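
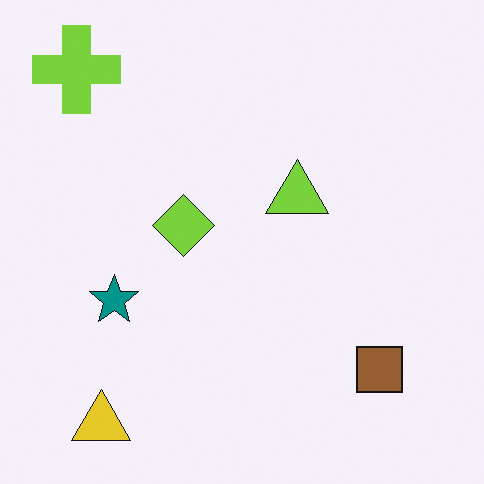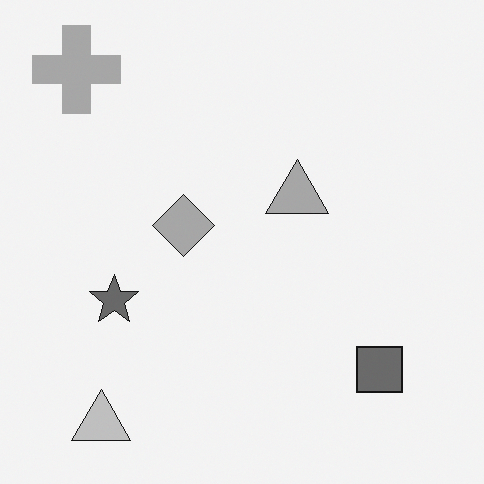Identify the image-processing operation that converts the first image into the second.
It was converted to grayscale.

All color is removed — every shape is now a shade of grey.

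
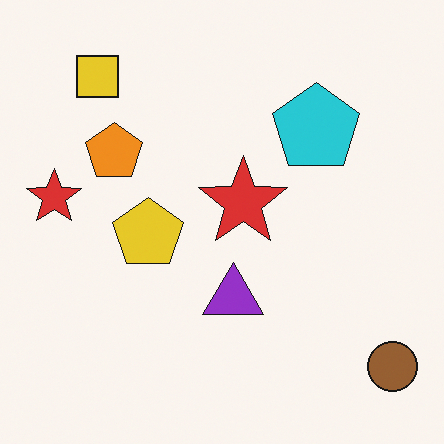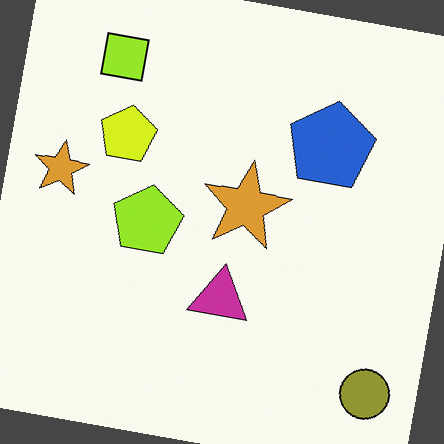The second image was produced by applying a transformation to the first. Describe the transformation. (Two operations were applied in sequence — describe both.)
It was rotated clockwise by a few degrees, then hue-shifted by a small amount.

Every shape is tilted by the same angle and the image corners show triangular fill wedges — a whole-image rotation by a non-right angle. Every shape's color has rotated by the same amount around the hue wheel — a uniform hue shift.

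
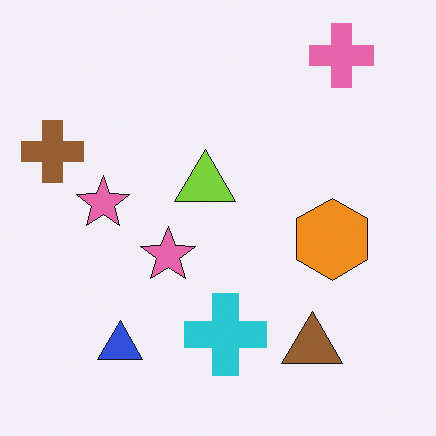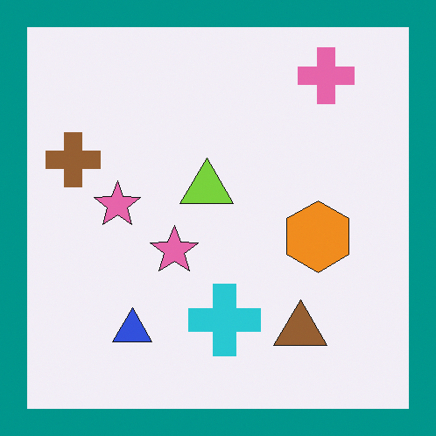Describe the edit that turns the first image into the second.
Framed with a teal border.

A solid teal frame runs around the edge of the second image, with the content slightly shrunk inside it.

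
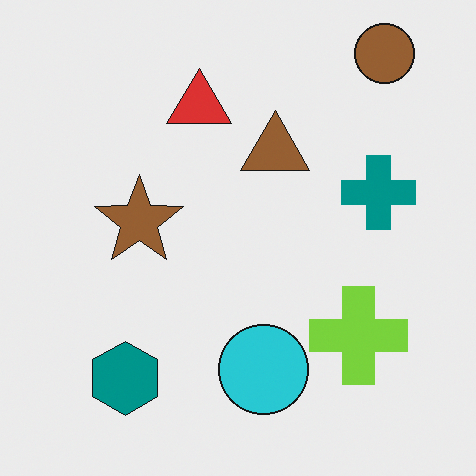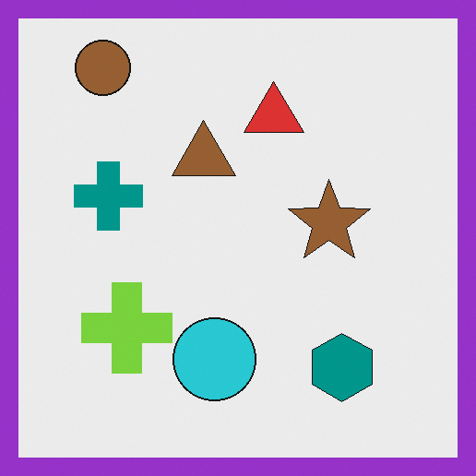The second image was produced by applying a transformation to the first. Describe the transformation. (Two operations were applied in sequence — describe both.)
The image was flipped horizontally (left ↔ right), then framed with a purple border.

The brown circle is in the top-right of the first image and the top-left of the second — shapes on opposite sides of the vertical midline have swapped in a mirror flip. A solid purple frame runs around the edge of the second image, with the content slightly shrunk inside it.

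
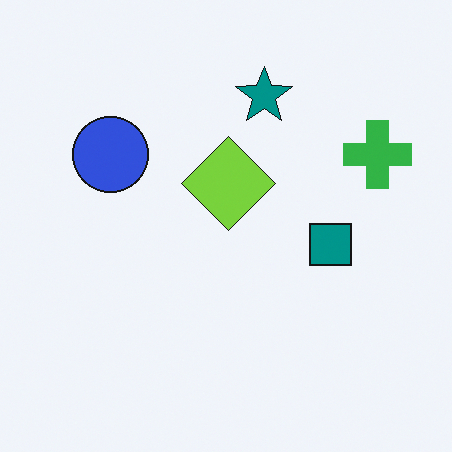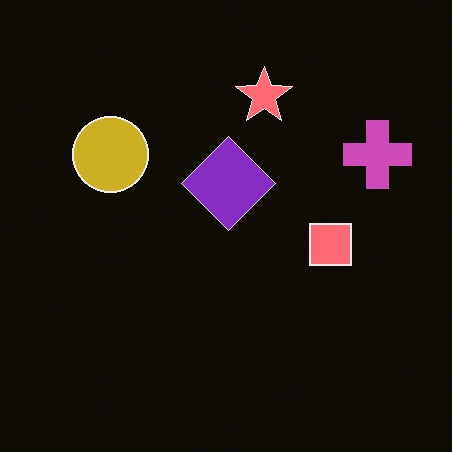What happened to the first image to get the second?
This is the original image color-inverted (negative).

The light background has become dark and every shape's color is its complement — a photographic negative.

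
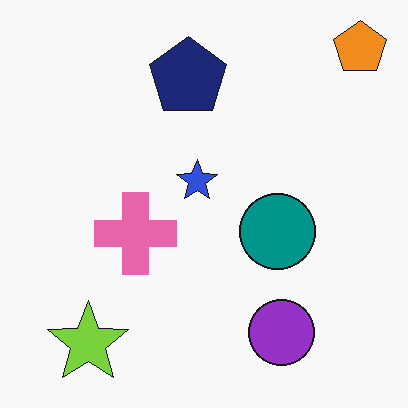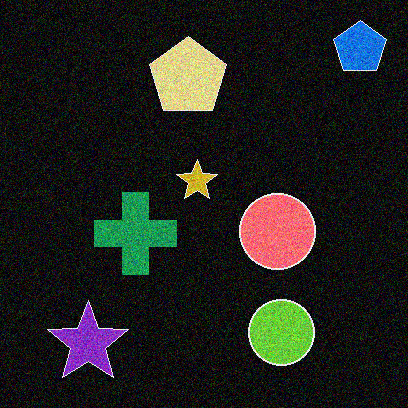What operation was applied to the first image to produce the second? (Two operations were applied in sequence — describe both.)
It was degraded with visible gaussian noise, then color-inverted (negative).

Random speckle covers the whole image, including the flat background. The light background has become dark and every shape's color is its complement — a photographic negative.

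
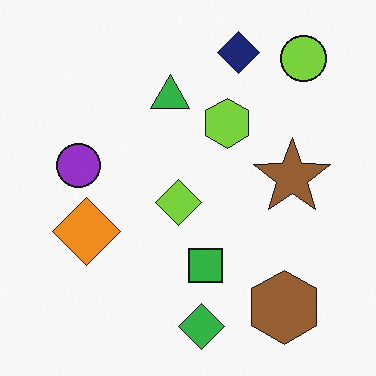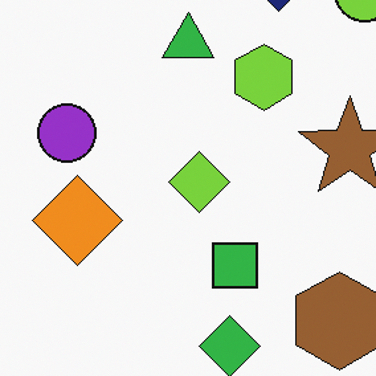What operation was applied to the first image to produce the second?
The image was cropped to a modestly smaller region and rescaled.

The visible shapes are larger and the field of view is narrower; shapes near the original edges may be partly or wholly outside the frame — a crop-and-rescale.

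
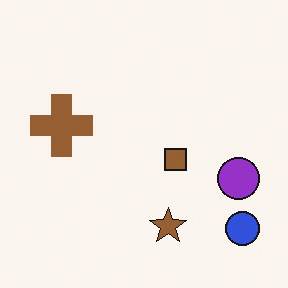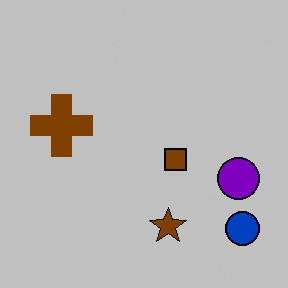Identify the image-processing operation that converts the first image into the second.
The second image is the first heavily posterized to just a handful of flat colors.

Each flat color has snapped to a coarser quantized level — most visibly, the near-white background has dropped to a flat grey.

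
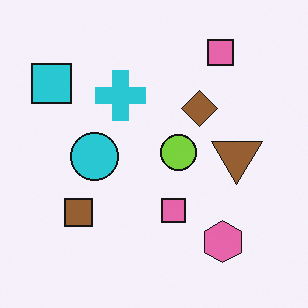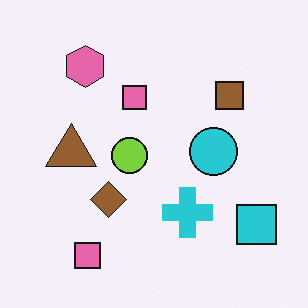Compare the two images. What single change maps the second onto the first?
It was rotated 180°.

The cyan square sits in the bottom-right of the second image and the top-left of the first — consistent with a whole-image 180° rotation.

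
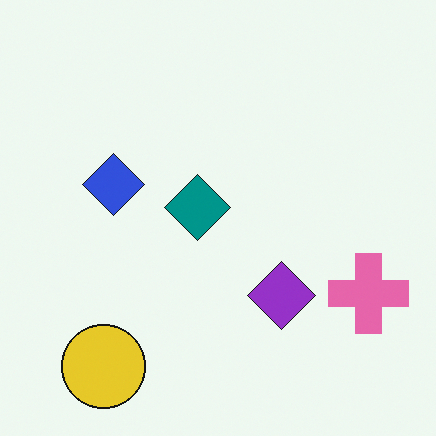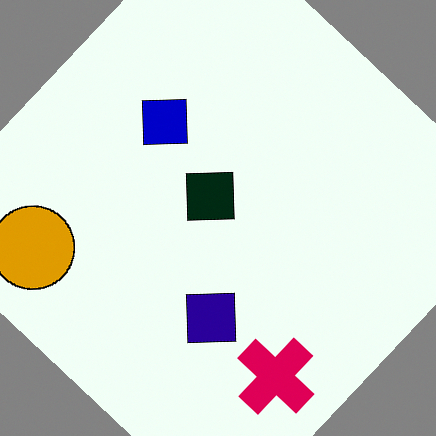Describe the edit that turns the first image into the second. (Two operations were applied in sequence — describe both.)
The transformation is: given much higher contrast, then rotated clockwise by a large amount — several tens of degrees.

Tones are pushed away from mid-grey across the whole image — a global contrast change. Every shape is tilted by the same angle and the image corners show triangular fill wedges — a whole-image rotation by a non-right angle.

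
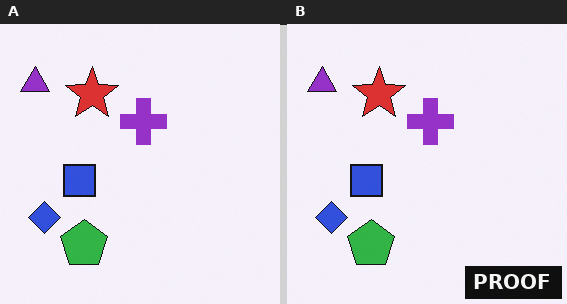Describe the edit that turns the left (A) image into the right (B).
This is the original image watermarked with the text "PROOF" in the lower-right corner.

A dark label reading "PROOF" appears in the lower-right corner.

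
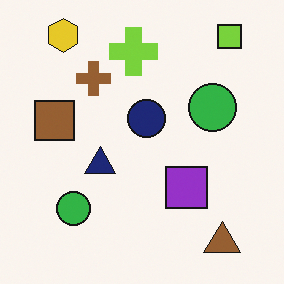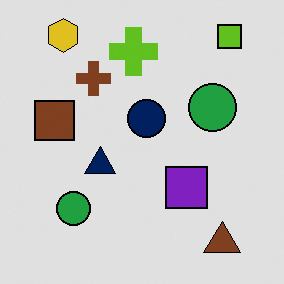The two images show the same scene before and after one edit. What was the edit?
The transformation is: moderately posterized.

Each flat color has snapped to a coarser quantized level — most visibly, the near-white background has dropped to a flat grey.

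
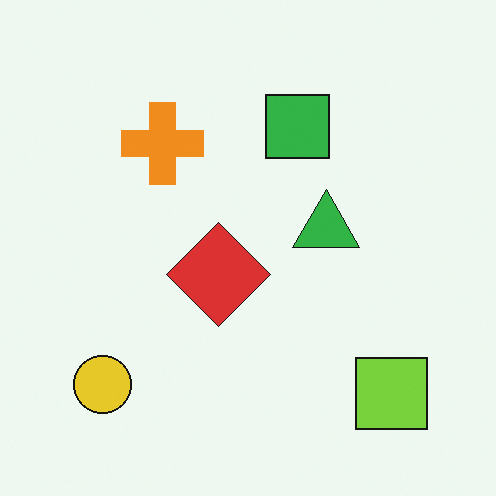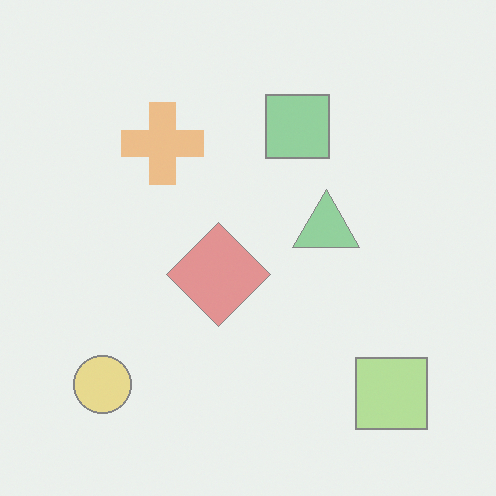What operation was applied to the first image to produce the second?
The transformation is: washed out (contrast reduced).

Tones are pushed toward mid-grey across the whole image — a global contrast change.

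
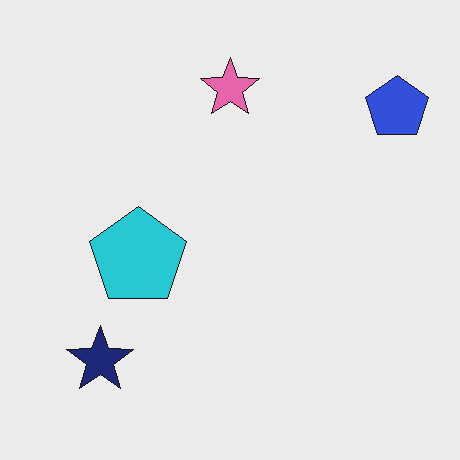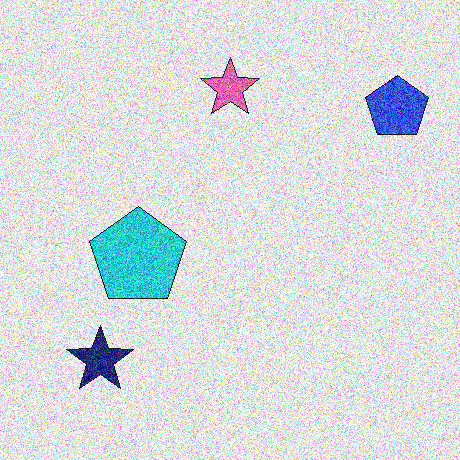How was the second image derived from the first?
It was degraded with heavy additive noise.

Random speckle covers the whole image, including the flat background.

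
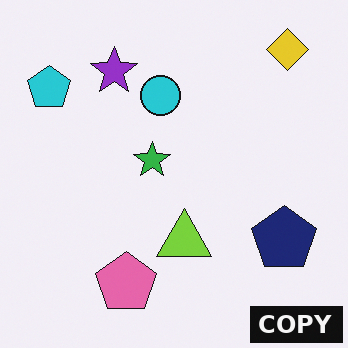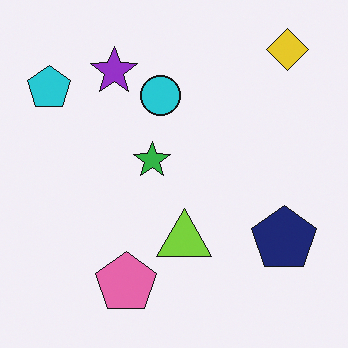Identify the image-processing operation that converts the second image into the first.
The first image is the second watermarked with the text "COPY" in the lower-right corner.

A dark label reading "COPY" appears in the lower-right corner.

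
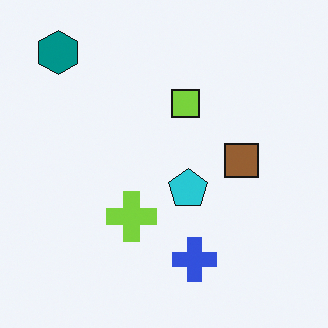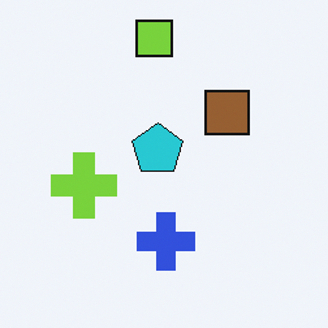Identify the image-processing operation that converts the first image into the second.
This is the original image cropped slightly and scaled back up.

The visible shapes are larger and the field of view is narrower; shapes near the original edges may be partly or wholly outside the frame — a crop-and-rescale.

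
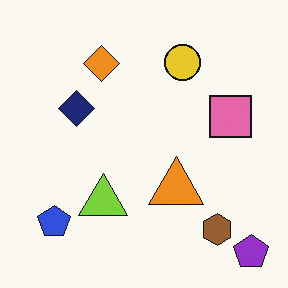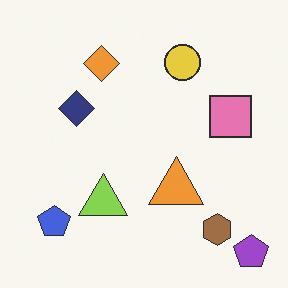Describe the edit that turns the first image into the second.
This is the original image given slightly reduced contrast.

Tones are pushed toward mid-grey across the whole image — a global contrast change.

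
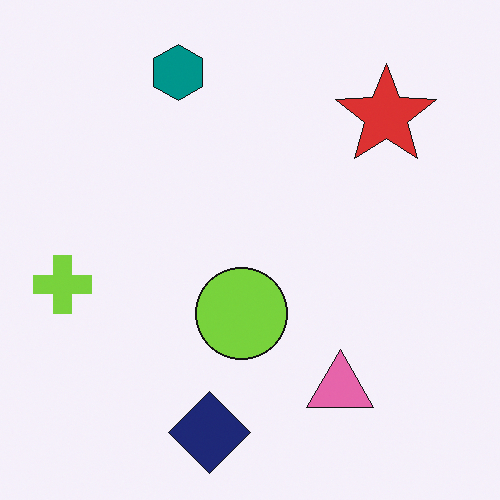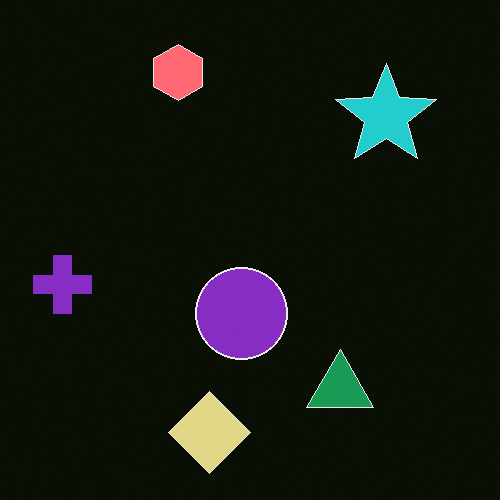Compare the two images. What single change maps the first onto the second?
It was color-inverted (negative).

The light background has become dark and every shape's color is its complement — a photographic negative.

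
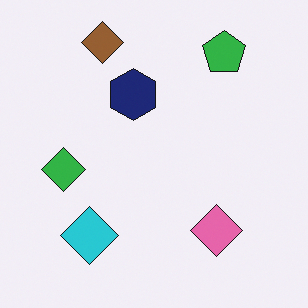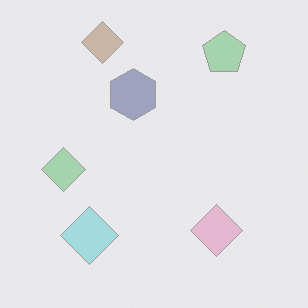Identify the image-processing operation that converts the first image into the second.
Washed out (contrast reduced).

Tones are pushed toward mid-grey across the whole image — a global contrast change.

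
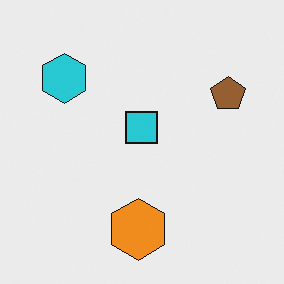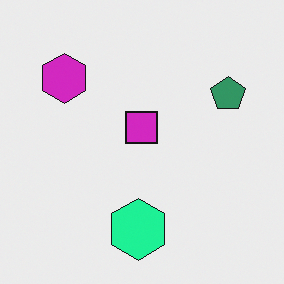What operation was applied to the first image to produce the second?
The second image is the first hue-shifted through roughly a third of the color wheel.

Every shape's color has rotated by the same amount around the hue wheel — a uniform hue shift.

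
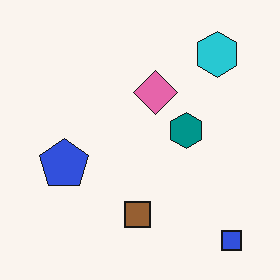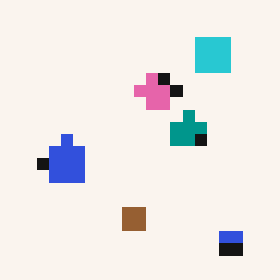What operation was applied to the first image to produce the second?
Heavily pixelated into large blocks.

Shapes are reduced to large square blocks; fine edges and outlines are lost — a downscale-then-upscale (mosaic) effect.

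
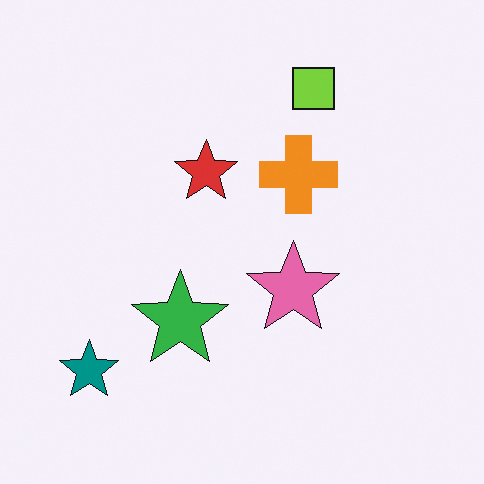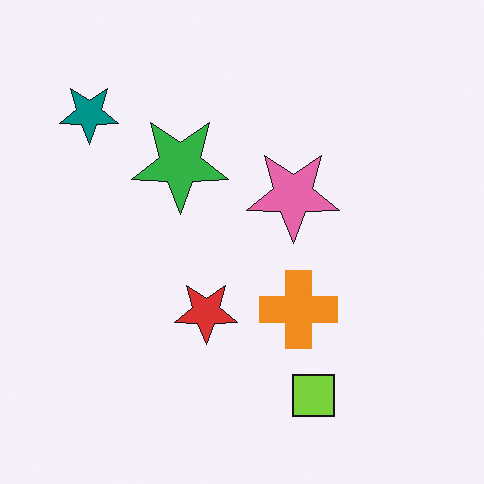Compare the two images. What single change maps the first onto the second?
It was flipped vertically (top ↔ bottom).

The lime square is in the top of the first image and the bottom of the second — shapes on opposite sides of the horizontal midline have swapped in a mirror flip.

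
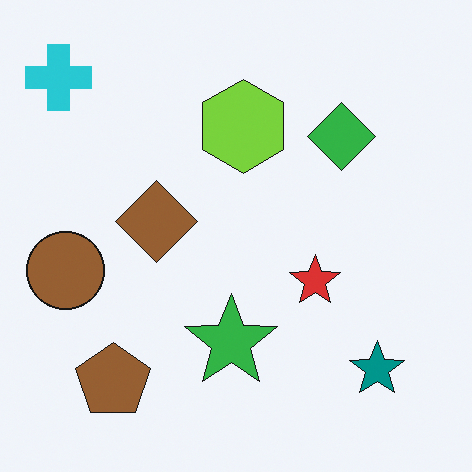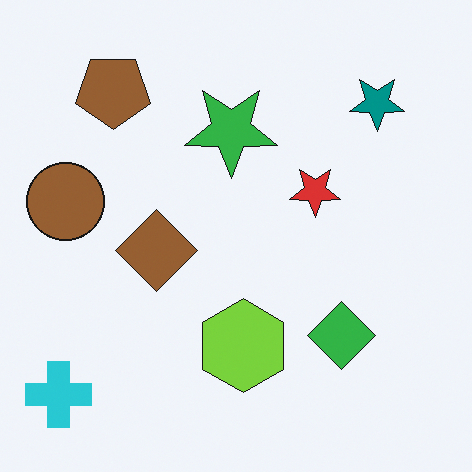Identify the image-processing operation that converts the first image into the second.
The second image is the first flipped vertically (top ↔ bottom).

The cyan cross is in the top-left of the first image and the bottom-left of the second — shapes on opposite sides of the horizontal midline have swapped in a mirror flip.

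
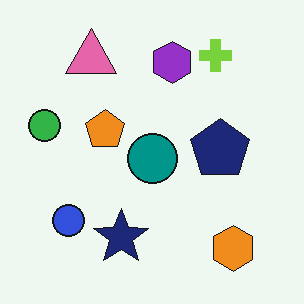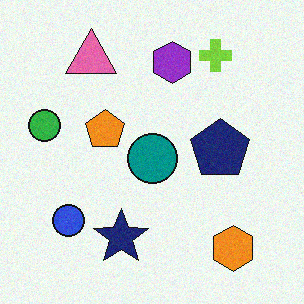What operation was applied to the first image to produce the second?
It was degraded with subtle gaussian noise.

Random speckle covers the whole image, including the flat background.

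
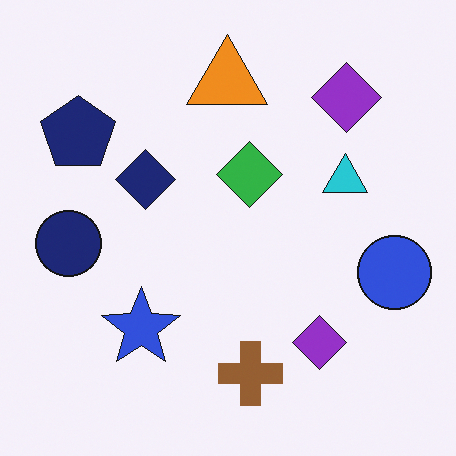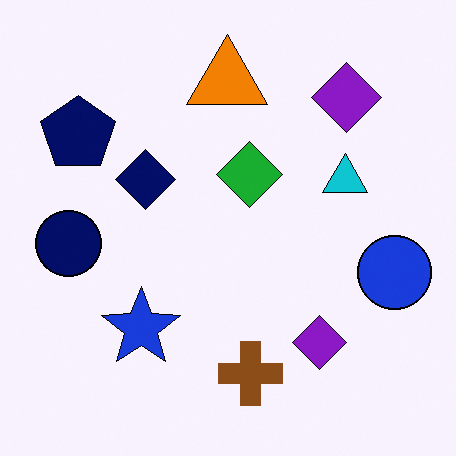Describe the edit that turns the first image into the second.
It was given slightly increased contrast.

Tones are pushed away from mid-grey across the whole image — a global contrast change.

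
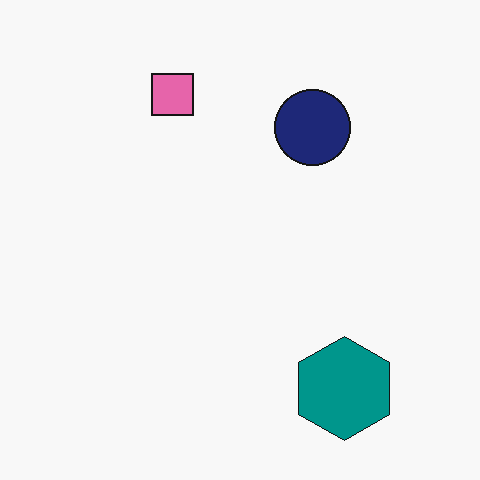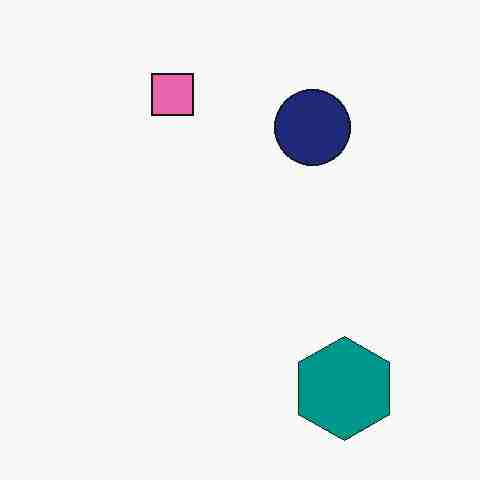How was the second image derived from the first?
The image was heavily JPEG-compressed with obvious blocking artifacts.

Blocky 8×8 compression artifacts appear around shape edges and the flat background shows ringing — characteristic JPEG degradation.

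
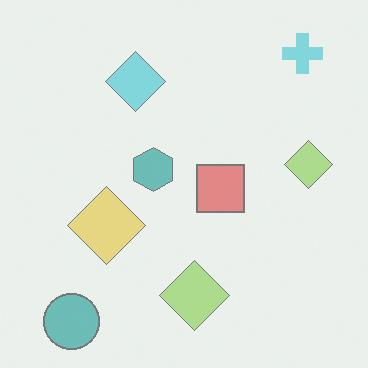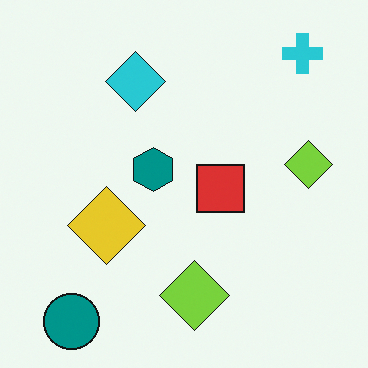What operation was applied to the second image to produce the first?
Given much lower contrast.

Tones are pushed toward mid-grey across the whole image — a global contrast change.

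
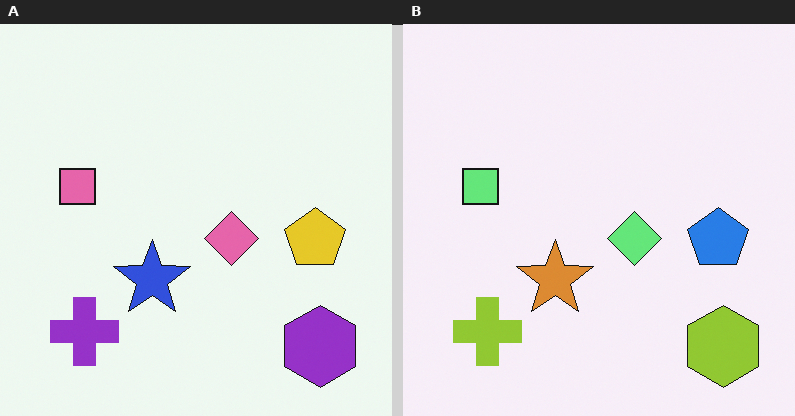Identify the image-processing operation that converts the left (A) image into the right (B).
The right (B) image is the left (A) hue-shifted through roughly half the color wheel.

Every shape's color has rotated by the same amount around the hue wheel — a uniform hue shift.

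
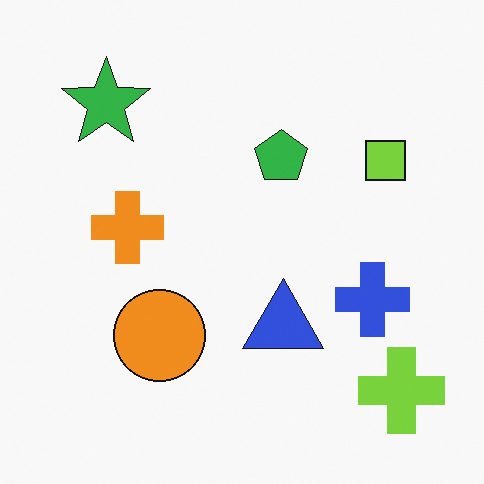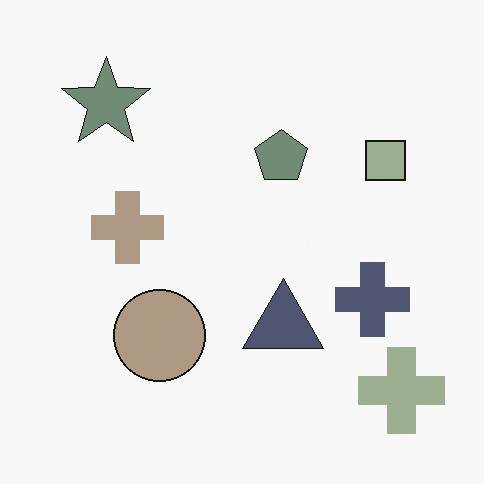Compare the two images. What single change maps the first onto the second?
The image was made much more muted (saturation change).

All colors are more muted and greyish — a global saturation change.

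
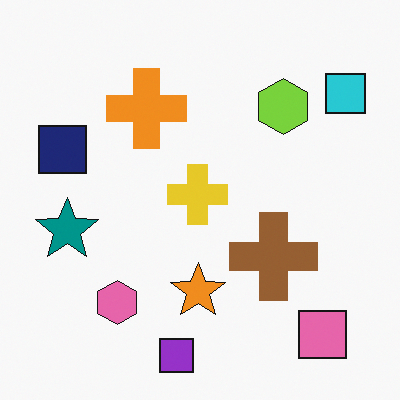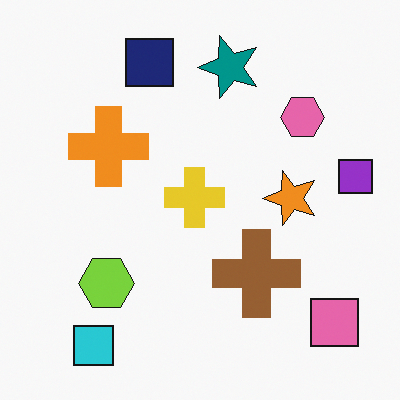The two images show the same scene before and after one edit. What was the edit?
The transformation is: transposed (reflected across the top-left ↔ bottom-right diagonal).

Shapes have swapped their row and column positions — what was in the top-right is now in the bottom-left — a diagonal reflection.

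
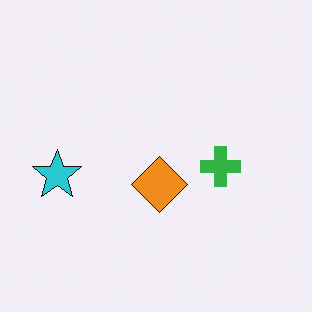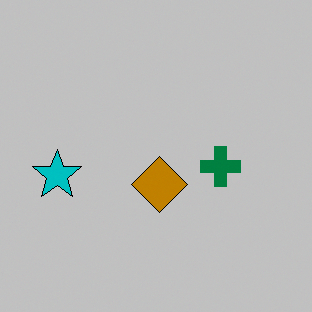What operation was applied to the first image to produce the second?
The transformation is: heavily posterized to just a handful of flat colors.

Each flat color has snapped to a coarser quantized level — most visibly, the near-white background has dropped to a flat grey.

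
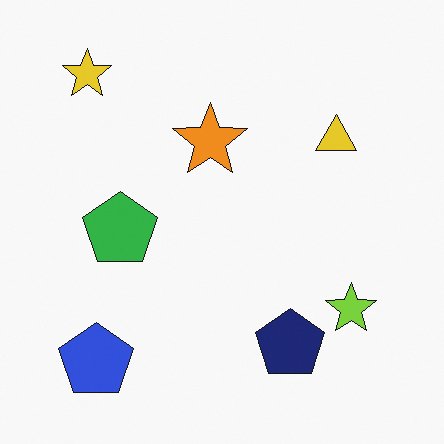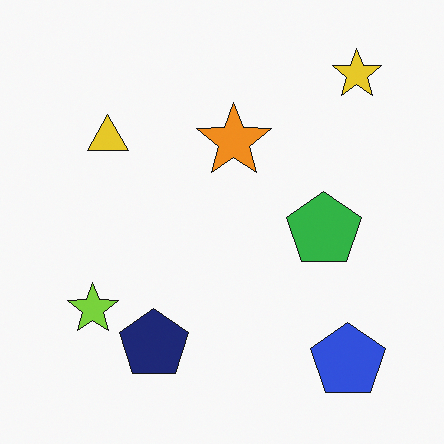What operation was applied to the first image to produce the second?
The transformation is: flipped horizontally (left ↔ right).

The yellow star is in the top-left of the first image and the top-right of the second — shapes on opposite sides of the vertical midline have swapped in a mirror flip.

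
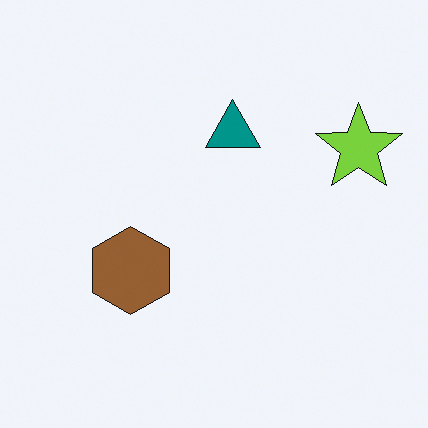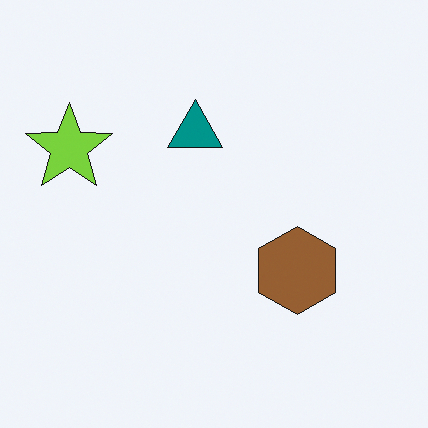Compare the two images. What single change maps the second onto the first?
The image was flipped horizontally (left ↔ right).

The lime star is in the left of the second image and the right of the first — shapes on opposite sides of the vertical midline have swapped in a mirror flip.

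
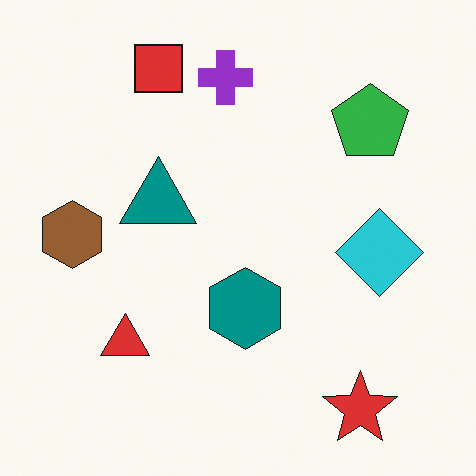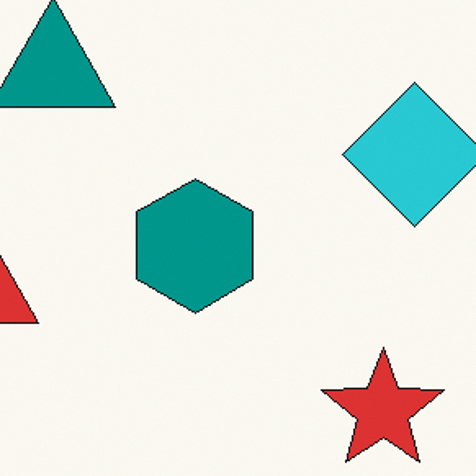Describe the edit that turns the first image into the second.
The second image is the first cropped to a noticeably smaller region and rescaled.

The visible shapes are larger and the field of view is narrower; shapes near the original edges may be partly or wholly outside the frame — a crop-and-rescale.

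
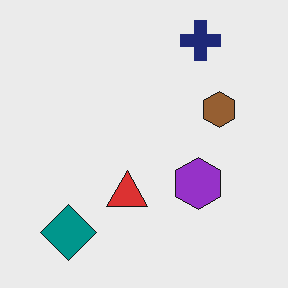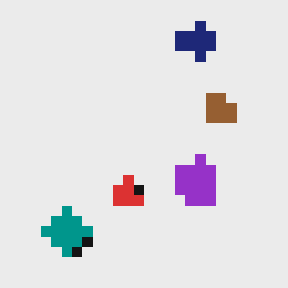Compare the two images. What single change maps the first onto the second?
Heavily pixelated into large blocks.

Shapes are reduced to large square blocks; fine edges and outlines are lost — a downscale-then-upscale (mosaic) effect.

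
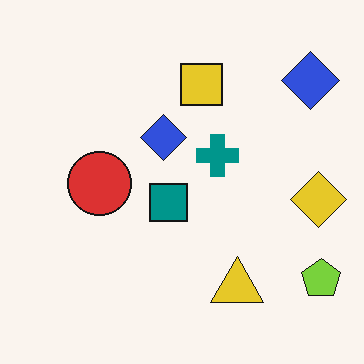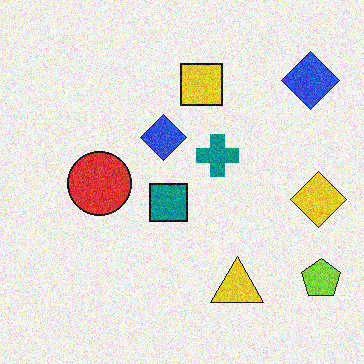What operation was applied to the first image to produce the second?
The transformation is: degraded with moderate additive noise.

Random speckle covers the whole image, including the flat background.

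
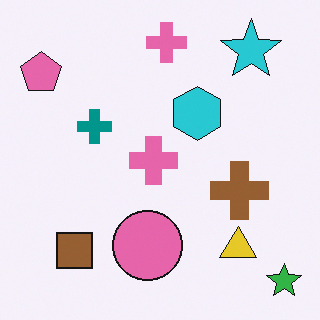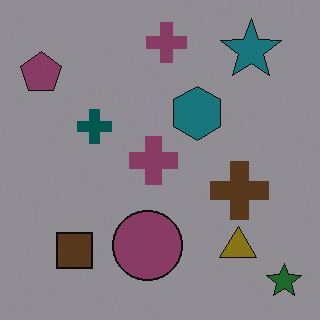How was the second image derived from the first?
Darkened a lot.

Every pixel — background and shapes alike — is uniformly darkened.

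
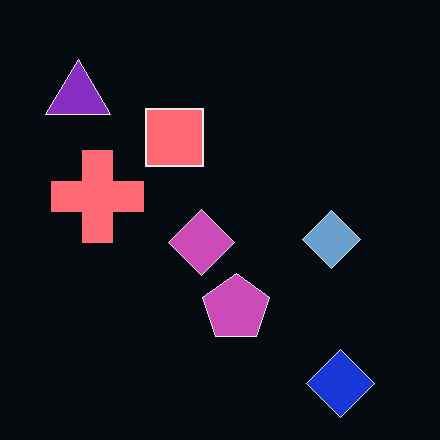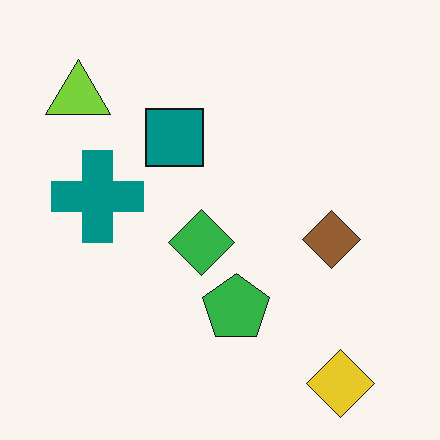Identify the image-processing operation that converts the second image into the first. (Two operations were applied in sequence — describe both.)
The image was JPEG-compressed with visible artifacts, then color-inverted (negative).

Blocky 8×8 compression artifacts appear around shape edges and the flat background shows ringing — characteristic JPEG degradation. The light background has become dark and every shape's color is its complement — a photographic negative.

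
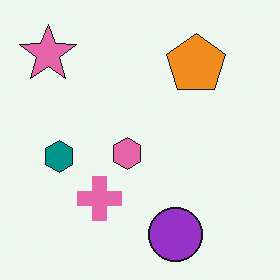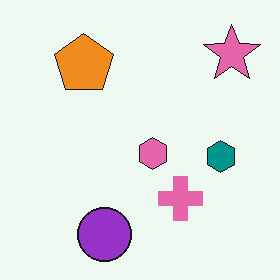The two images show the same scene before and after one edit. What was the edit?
The second image is the first flipped horizontally (left ↔ right).

The pink star is in the top-left of the first image and the top-right of the second — shapes on opposite sides of the vertical midline have swapped in a mirror flip.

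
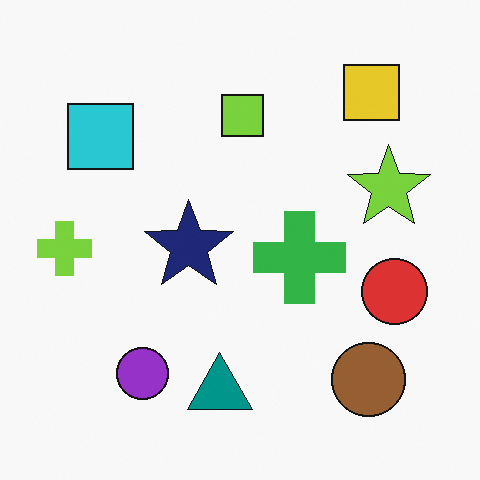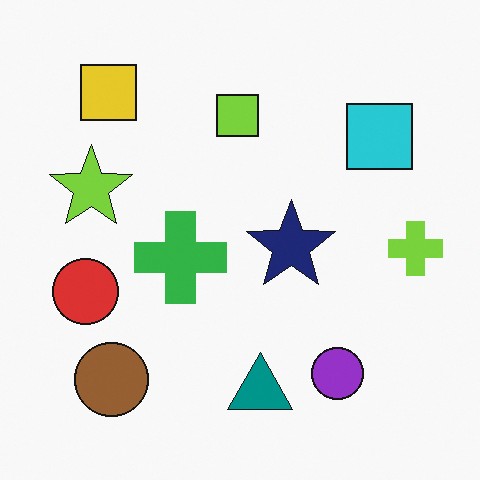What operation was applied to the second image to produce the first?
The transformation is: flipped horizontally (left ↔ right).

The lime cross is in the right of the second image and the left of the first — shapes on opposite sides of the vertical midline have swapped in a mirror flip.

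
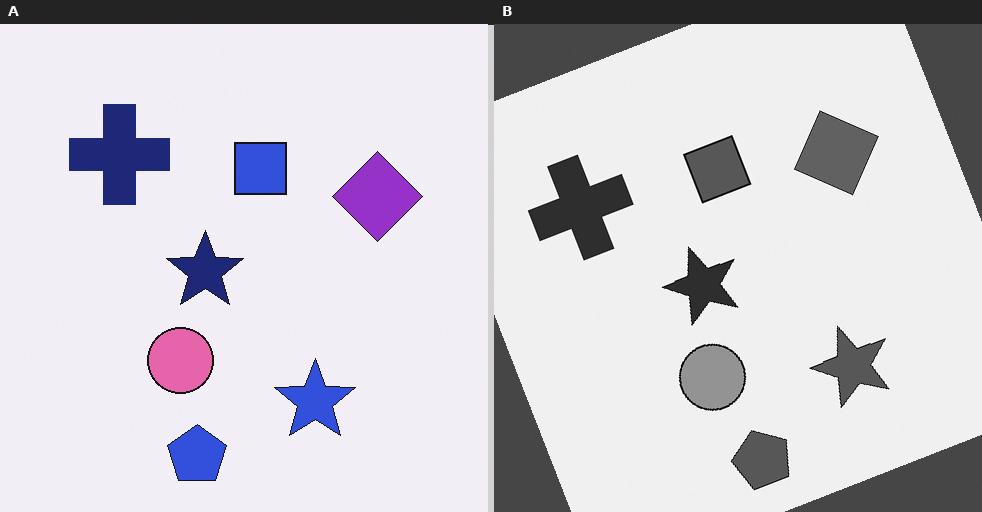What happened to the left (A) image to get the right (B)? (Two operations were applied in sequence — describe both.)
The image was converted to grayscale, then rotated counter-clockwise by a moderate amount.

All color is removed — every shape is now a shade of grey. Every shape is tilted by the same angle and the image corners show triangular fill wedges — a whole-image rotation by a non-right angle.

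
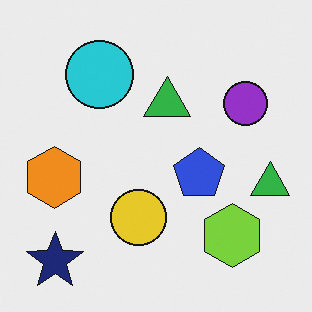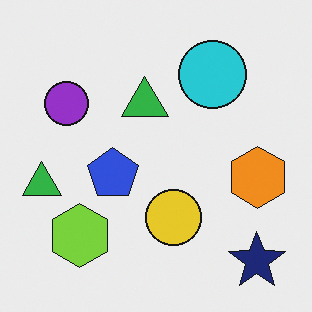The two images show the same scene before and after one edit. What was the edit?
The transformation is: flipped horizontally (left ↔ right).

The orange hexagon is in the left of the first image and the right of the second — shapes on opposite sides of the vertical midline have swapped in a mirror flip.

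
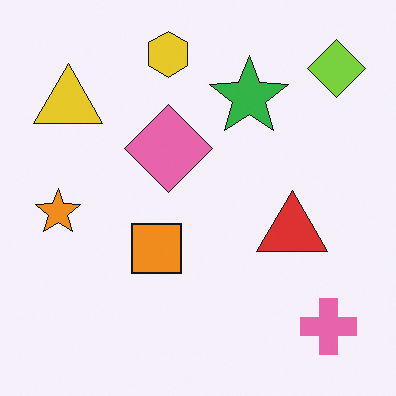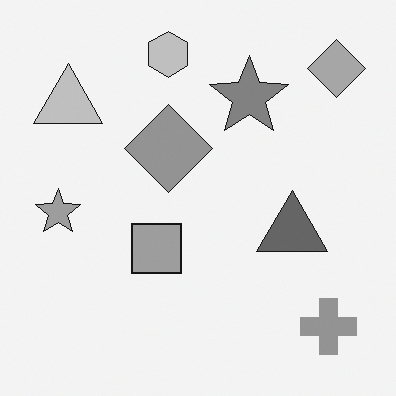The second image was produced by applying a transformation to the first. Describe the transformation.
Converted to grayscale.

All color is removed — every shape is now a shade of grey.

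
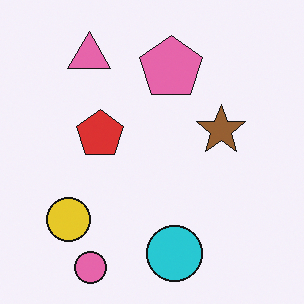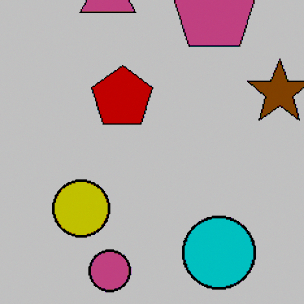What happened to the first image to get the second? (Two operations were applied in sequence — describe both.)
This is the original image cropped slightly and scaled back up, then heavily posterized to just a handful of flat colors.

The visible shapes are larger and the field of view is narrower; shapes near the original edges may be partly or wholly outside the frame — a crop-and-rescale. Each flat color has snapped to a coarser quantized level — most visibly, the near-white background has dropped to a flat grey.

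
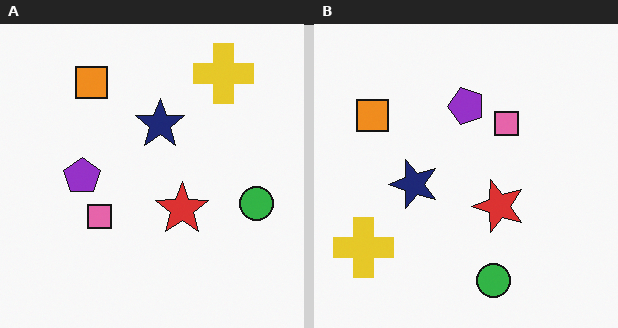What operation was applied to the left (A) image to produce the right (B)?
Transposed (reflected across the top-left ↔ bottom-right diagonal).

Shapes have swapped their row and column positions — what was in the top-right is now in the bottom-left — a diagonal reflection.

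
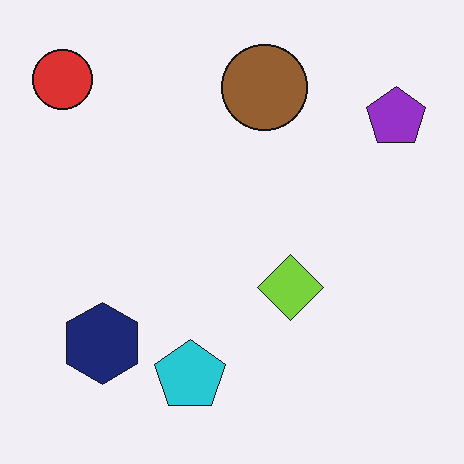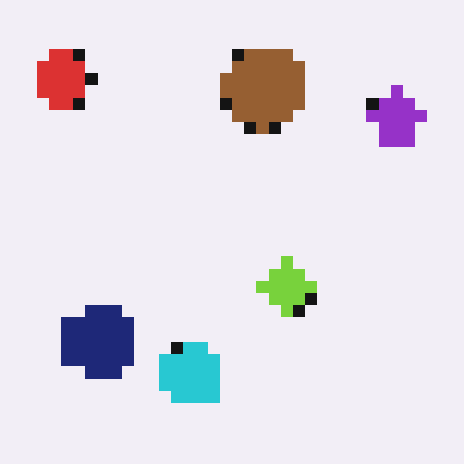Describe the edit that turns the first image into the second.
The second image is the first heavily pixelated into large blocks.

Shapes are reduced to large square blocks; fine edges and outlines are lost — a downscale-then-upscale (mosaic) effect.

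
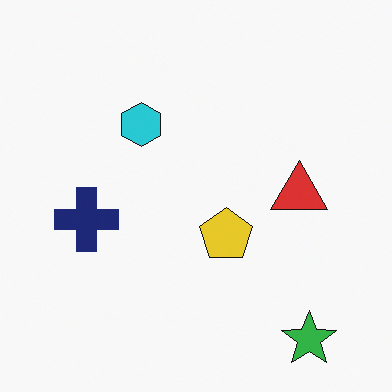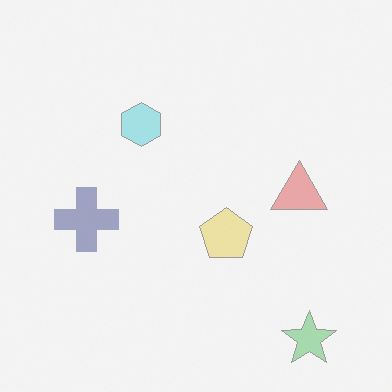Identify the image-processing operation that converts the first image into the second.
The image was washed out (contrast reduced).

Tones are pushed toward mid-grey across the whole image — a global contrast change.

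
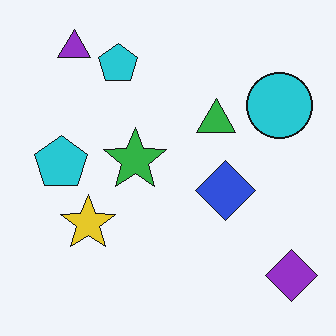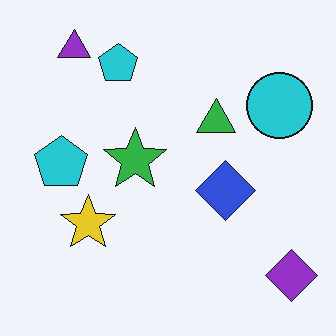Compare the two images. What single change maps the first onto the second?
The image was given moderate JPEG compression.

Blocky 8×8 compression artifacts appear around shape edges and the flat background shows ringing — characteristic JPEG degradation.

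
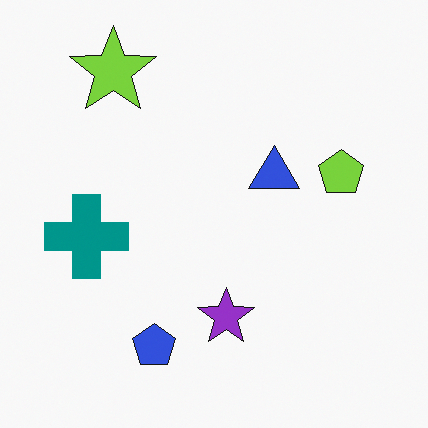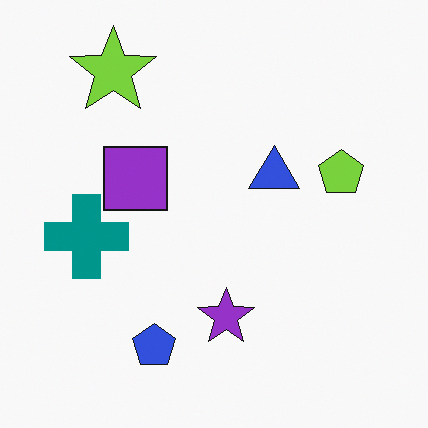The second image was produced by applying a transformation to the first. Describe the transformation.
Overlaid with an additional purple square.

A purple square appears in the second image that is absent from the first.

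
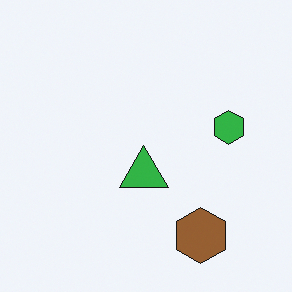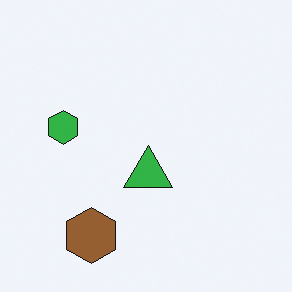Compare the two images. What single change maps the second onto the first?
This is the original image flipped horizontally (left ↔ right).

The green hexagon is in the left of the second image and the right of the first — shapes on opposite sides of the vertical midline have swapped in a mirror flip.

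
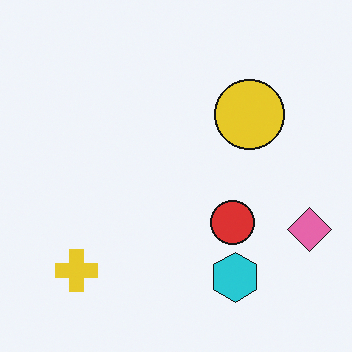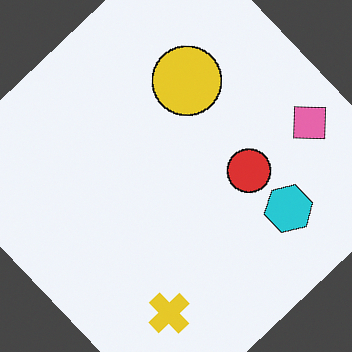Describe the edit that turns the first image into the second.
The second image is the first rotated counter-clockwise by a large amount — several tens of degrees.

Every shape is tilted by the same angle and the image corners show triangular fill wedges — a whole-image rotation by a non-right angle.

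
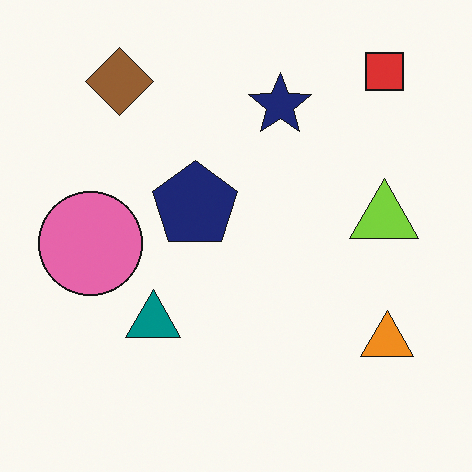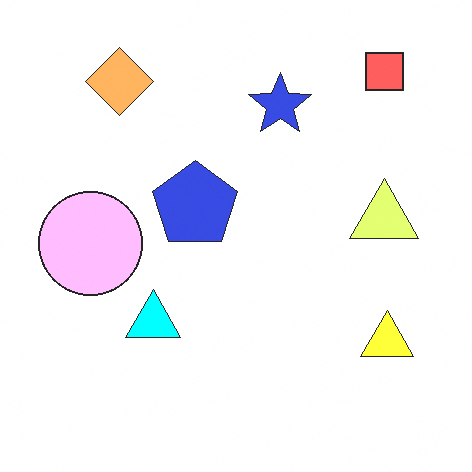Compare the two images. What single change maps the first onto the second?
The transformation is: brightened a lot.

Every pixel — background and shapes alike — is uniformly brightened.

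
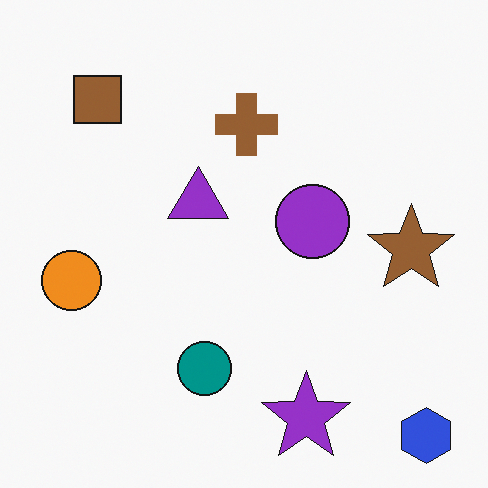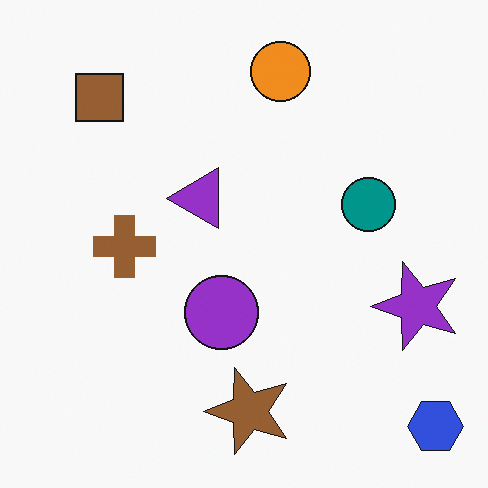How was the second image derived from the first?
The transformation is: transposed (reflected across the top-left ↔ bottom-right diagonal).

Shapes have swapped their row and column positions — what was in the top-right is now in the bottom-left — a diagonal reflection.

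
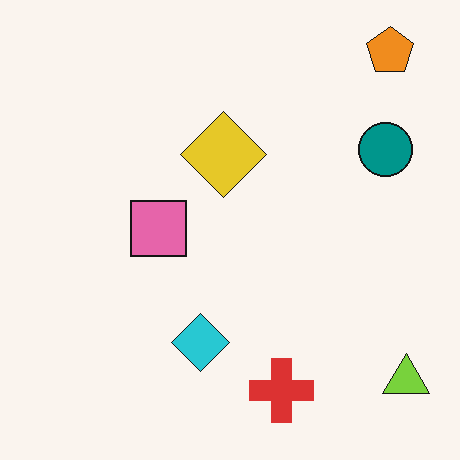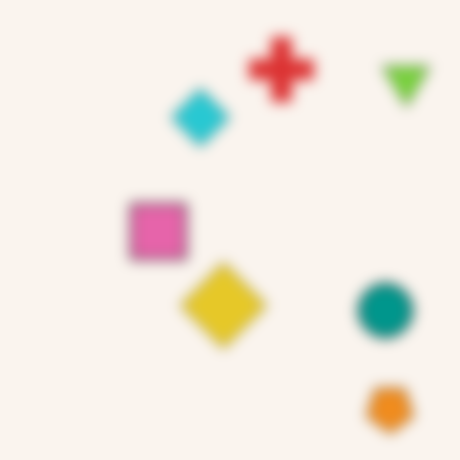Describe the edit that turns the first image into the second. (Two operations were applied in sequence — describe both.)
Flipped vertically (top ↔ bottom), then heavily blurred.

The orange pentagon is in the top-right of the first image and the bottom-right of the second — shapes on opposite sides of the horizontal midline have swapped in a mirror flip. Shape edges and outlines are uniformly softened across the whole image.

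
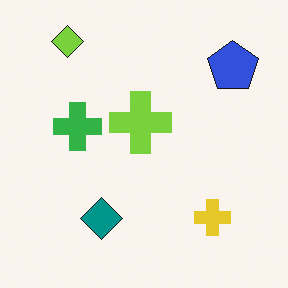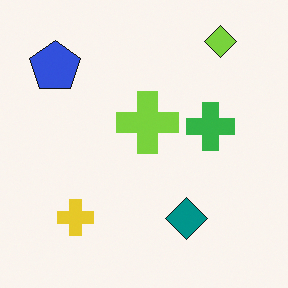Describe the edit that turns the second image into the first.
The first image is the second flipped horizontally (left ↔ right).

The blue pentagon is in the top-left of the second image and the top-right of the first — shapes on opposite sides of the vertical midline have swapped in a mirror flip.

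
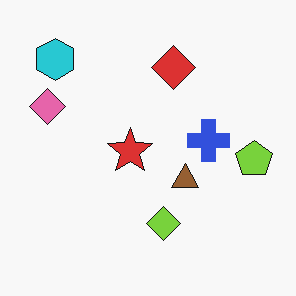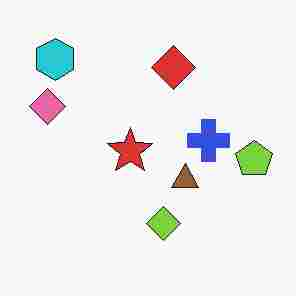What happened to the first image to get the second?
This is the original image degraded with heavy JPEG compression.

Blocky 8×8 compression artifacts appear around shape edges and the flat background shows ringing — characteristic JPEG degradation.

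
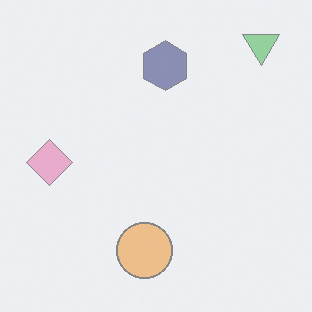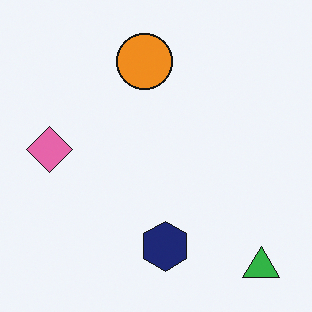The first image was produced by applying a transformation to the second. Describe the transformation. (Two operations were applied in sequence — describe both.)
It was flipped vertically (top ↔ bottom), then washed out (contrast reduced).

The green triangle is in the bottom-right of the second image and the top-right of the first — shapes on opposite sides of the horizontal midline have swapped in a mirror flip. Tones are pushed toward mid-grey across the whole image — a global contrast change.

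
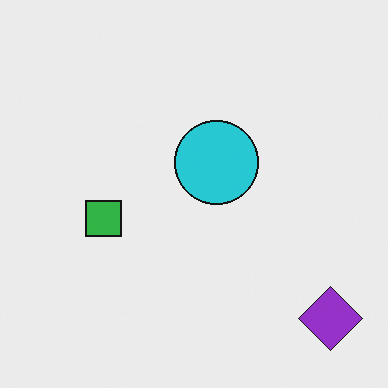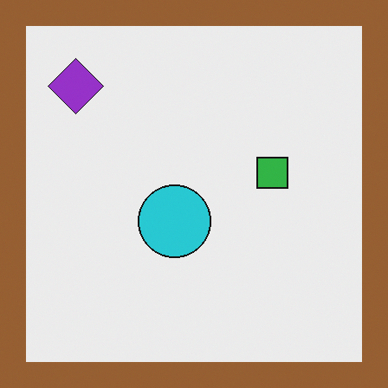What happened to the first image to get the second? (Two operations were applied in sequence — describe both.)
The second image is the first rotated 180°, then framed with a brown border.

The purple diamond sits in the bottom-right of the first image and the top-left of the second — consistent with a whole-image 180° rotation. A solid brown frame runs around the edge of the second image, with the content slightly shrunk inside it.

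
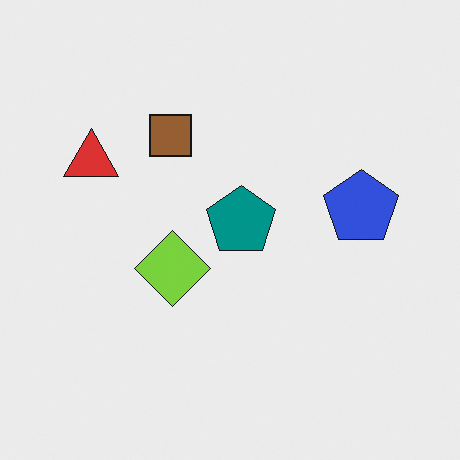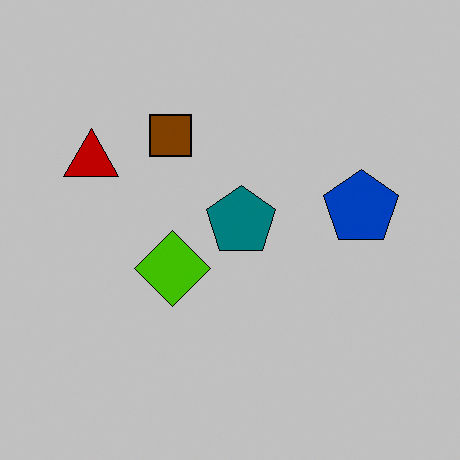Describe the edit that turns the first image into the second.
It was aggressively posterized.

Each flat color has snapped to a coarser quantized level — most visibly, the near-white background has dropped to a flat grey.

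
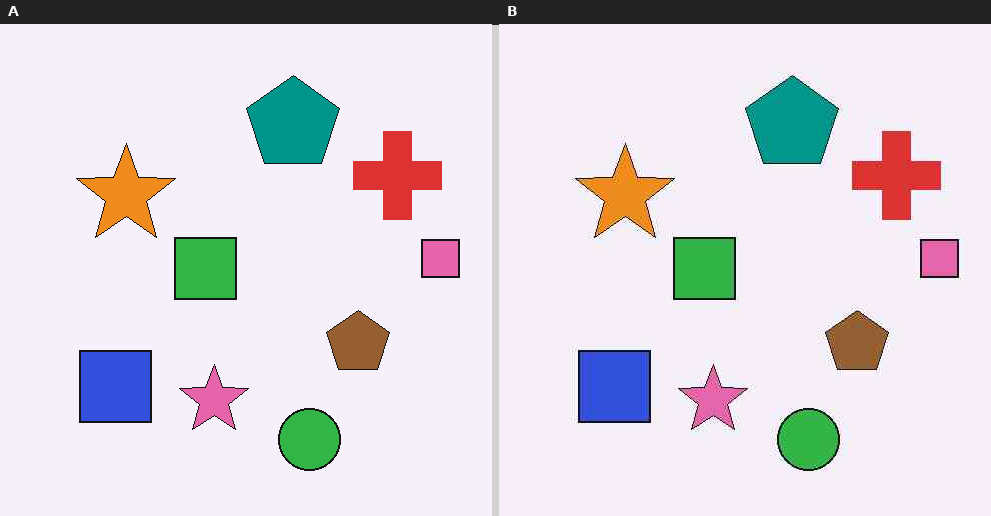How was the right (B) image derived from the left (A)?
This is the original image given moderate JPEG compression.

Blocky 8×8 compression artifacts appear around shape edges and the flat background shows ringing — characteristic JPEG degradation.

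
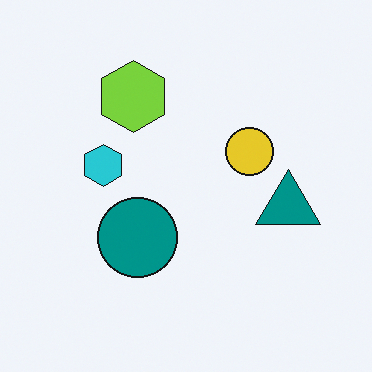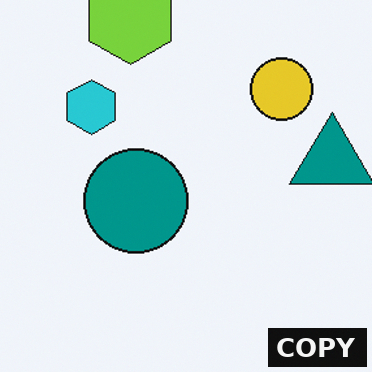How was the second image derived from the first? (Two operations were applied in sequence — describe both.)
The second image is the first cropped to a modestly smaller region and rescaled, then watermarked with the text "COPY" in the lower-right corner.

The visible shapes are larger and the field of view is narrower; shapes near the original edges may be partly or wholly outside the frame — a crop-and-rescale. A dark label reading "COPY" appears in the lower-right corner.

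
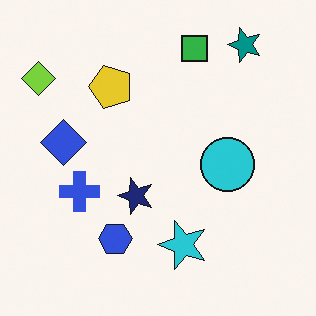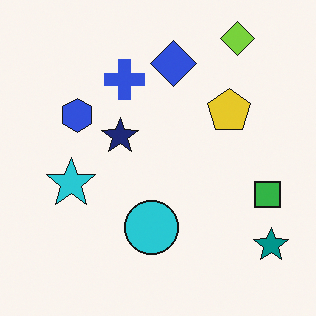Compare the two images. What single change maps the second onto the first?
This is the original image rotated 90° counter-clockwise.

The lime diamond sits in the top-right of the second image and the top-left of the first — consistent with a whole-image 90° counter-clockwise rotation.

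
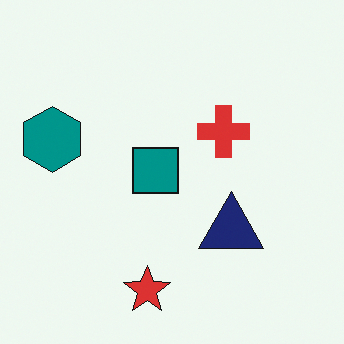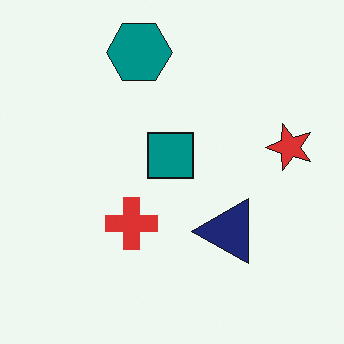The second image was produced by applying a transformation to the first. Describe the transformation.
The transformation is: transposed (reflected across the top-left ↔ bottom-right diagonal).

Shapes have swapped their row and column positions — what was in the top-right is now in the bottom-left — a diagonal reflection.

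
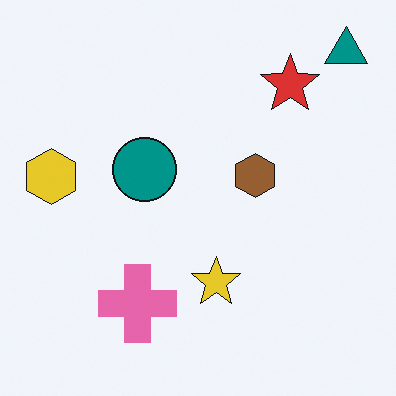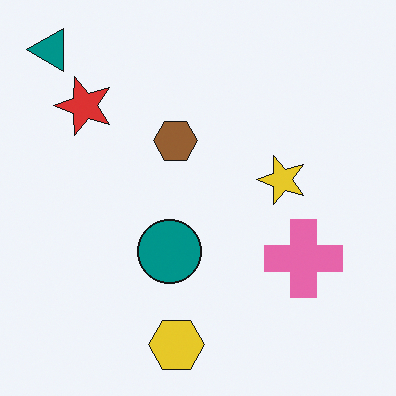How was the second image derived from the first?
The transformation is: rotated 90° counter-clockwise.

The teal triangle sits in the top-right of the first image and the top-left of the second — consistent with a whole-image 90° counter-clockwise rotation.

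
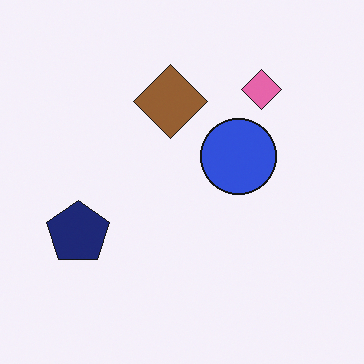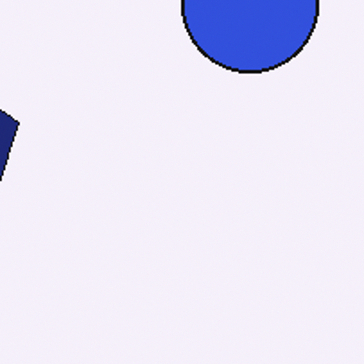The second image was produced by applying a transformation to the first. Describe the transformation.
The transformation is: cropped to a noticeably smaller region and rescaled.

The visible shapes are larger and the field of view is narrower; shapes near the original edges may be partly or wholly outside the frame — a crop-and-rescale.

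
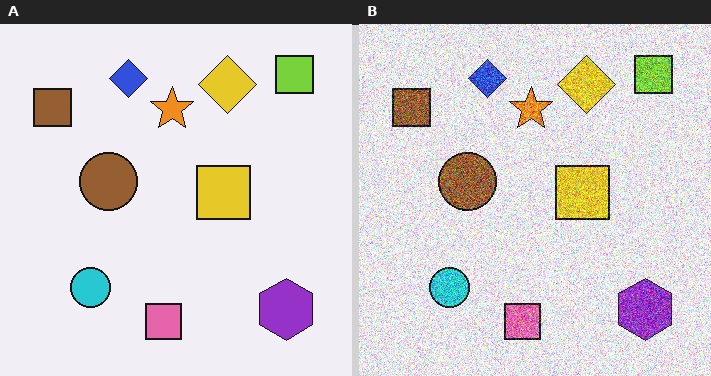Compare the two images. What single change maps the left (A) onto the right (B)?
The image was degraded with strong gaussian noise.

Random speckle covers the whole image, including the flat background.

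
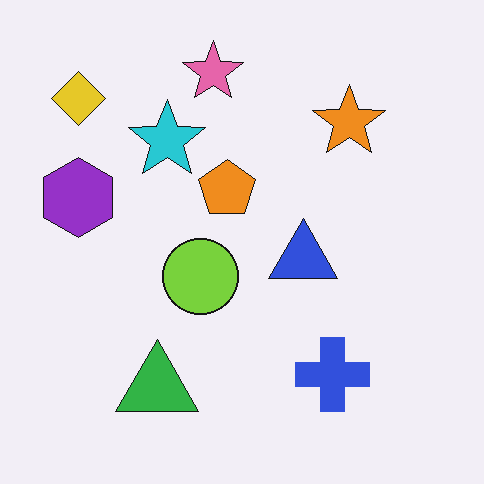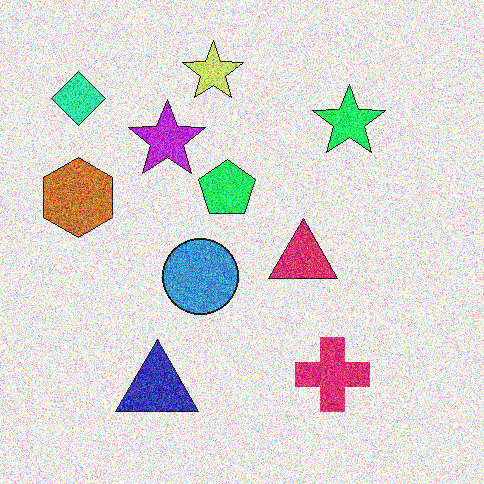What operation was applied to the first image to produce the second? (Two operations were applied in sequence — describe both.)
Hue-shifted by a moderate amount, then degraded with heavy additive noise.

Every shape's color has rotated by the same amount around the hue wheel — a uniform hue shift. Random speckle covers the whole image, including the flat background.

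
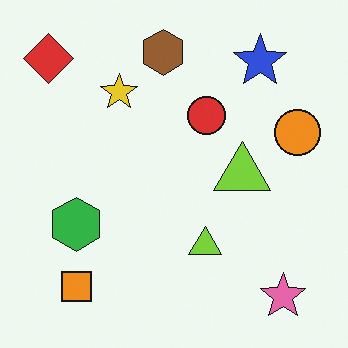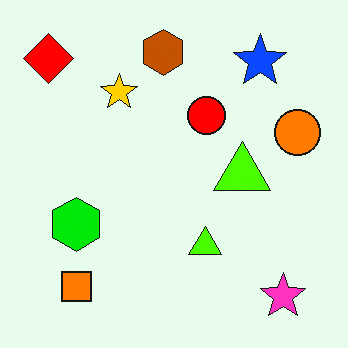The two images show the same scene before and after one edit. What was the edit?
The transformation is: made much more vivid (saturation change).

All colors are more vivid — a global saturation change.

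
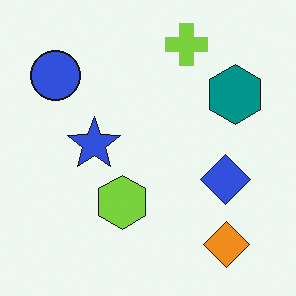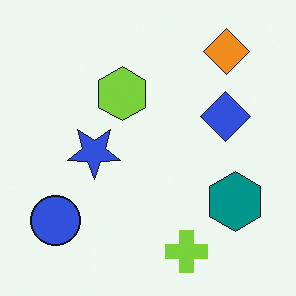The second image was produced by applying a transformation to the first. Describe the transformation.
The second image is the first flipped vertically (top ↔ bottom).

The lime cross is in the top of the first image and the bottom of the second — shapes on opposite sides of the horizontal midline have swapped in a mirror flip.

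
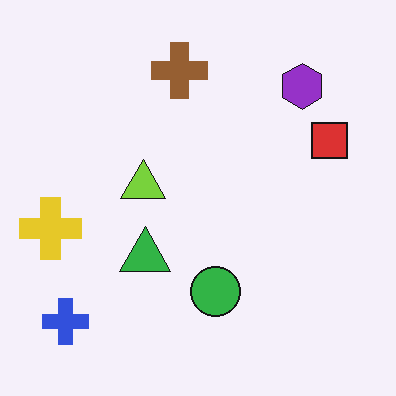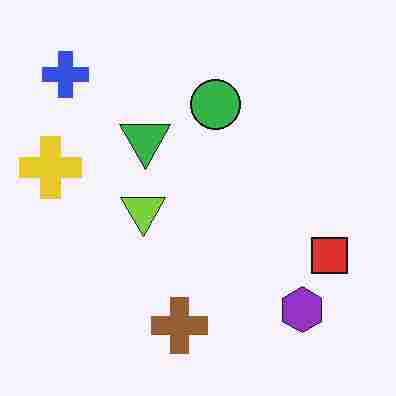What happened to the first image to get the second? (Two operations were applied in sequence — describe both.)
Flipped vertically (top ↔ bottom), then degraded with heavy JPEG compression.

The brown cross is in the top of the first image and the bottom of the second — shapes on opposite sides of the horizontal midline have swapped in a mirror flip. Blocky 8×8 compression artifacts appear around shape edges and the flat background shows ringing — characteristic JPEG degradation.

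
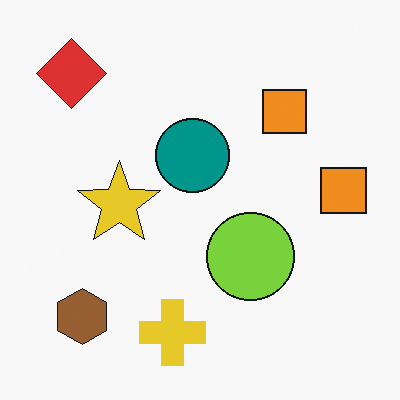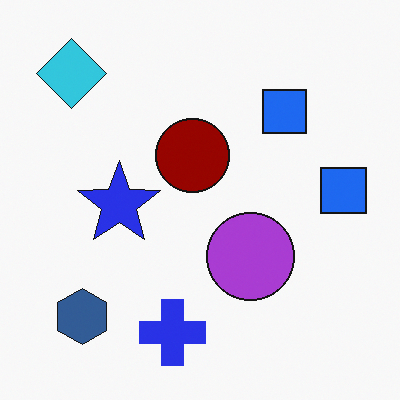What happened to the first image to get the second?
The second image is the first hue-shifted by a large amount.

Every shape's color has rotated by the same amount around the hue wheel — a uniform hue shift.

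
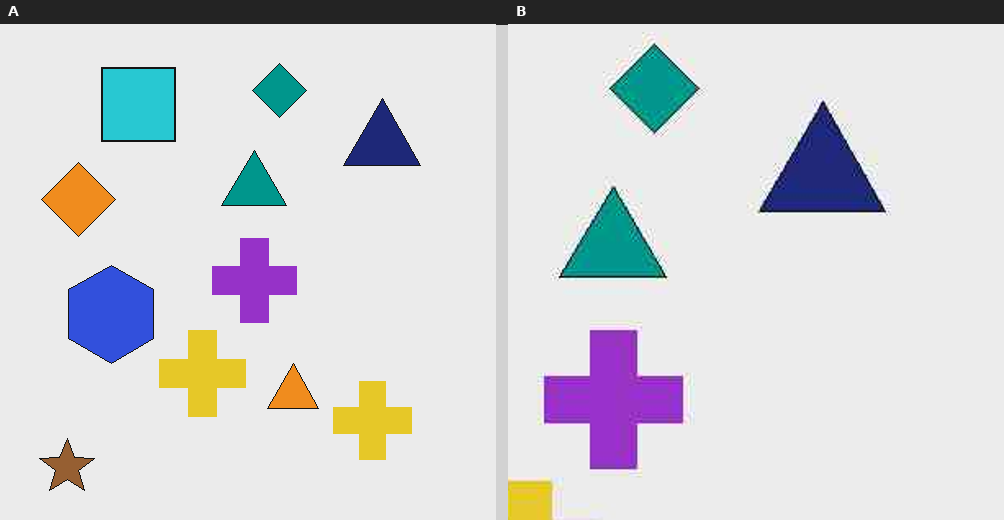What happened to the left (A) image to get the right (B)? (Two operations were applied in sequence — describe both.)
The transformation is: JPEG-compressed with visible artifacts, then cropped to a noticeably smaller region and rescaled.

Blocky 8×8 compression artifacts appear around shape edges and the flat background shows ringing — characteristic JPEG degradation. The visible shapes are larger and the field of view is narrower; shapes near the original edges may be partly or wholly outside the frame — a crop-and-rescale.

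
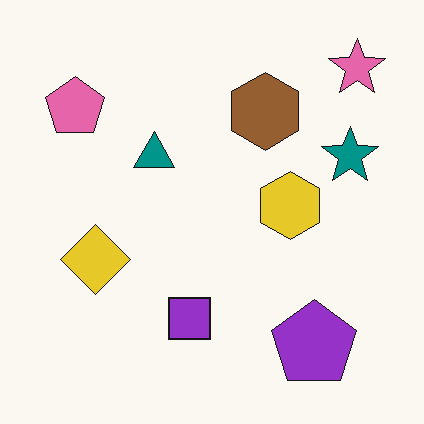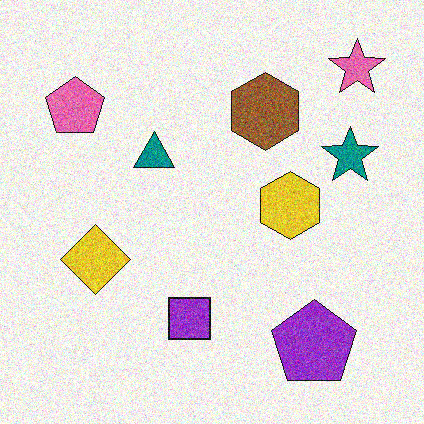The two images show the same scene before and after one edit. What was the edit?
Degraded with moderate additive noise.

Random speckle covers the whole image, including the flat background.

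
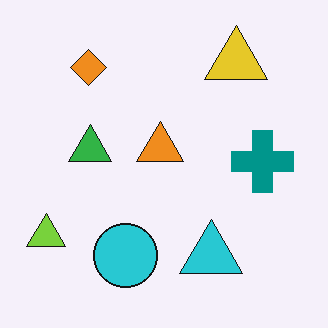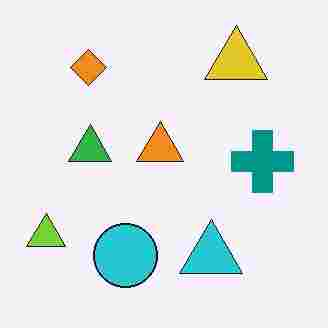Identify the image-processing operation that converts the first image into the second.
The second image is the first degraded with heavy JPEG compression.

Blocky 8×8 compression artifacts appear around shape edges and the flat background shows ringing — characteristic JPEG degradation.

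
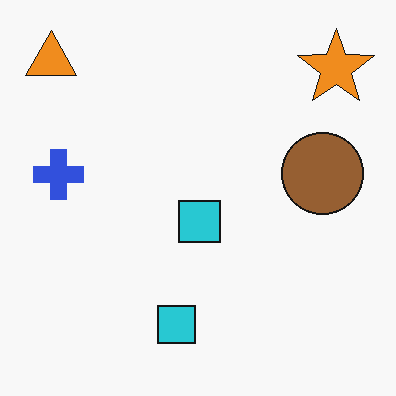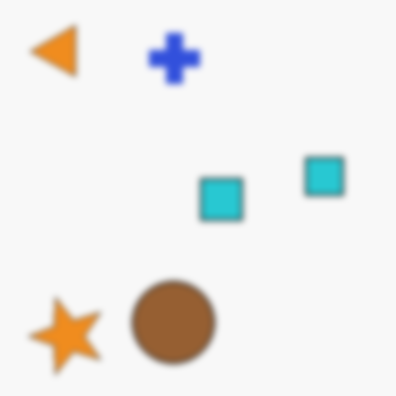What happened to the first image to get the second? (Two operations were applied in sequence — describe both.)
This is the original image noticeably gaussian-blurred, then transposed (reflected across the top-left ↔ bottom-right diagonal).

Shape edges and outlines are uniformly softened across the whole image. Shapes have swapped their row and column positions — what was in the top-right is now in the bottom-left — a diagonal reflection.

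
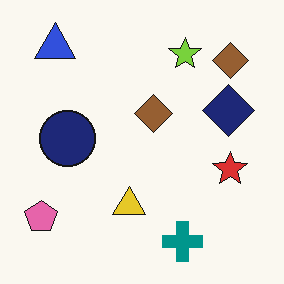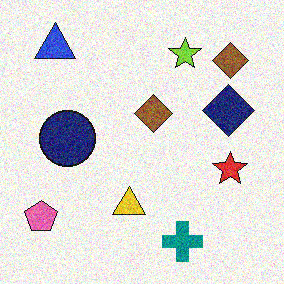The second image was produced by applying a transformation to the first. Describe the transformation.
Degraded with visible gaussian noise.

Random speckle covers the whole image, including the flat background.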